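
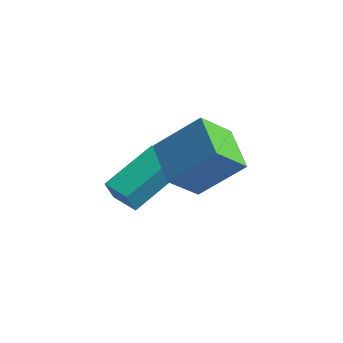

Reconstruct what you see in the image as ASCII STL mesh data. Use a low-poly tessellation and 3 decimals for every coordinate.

solid 
facet normal -0.976 -0.079 0.204
outer loop
vertex -1.681 0.488 -2.542
vertex -1.603 2.274 -1.48
vertex -1.903 1.009 -3.402
endloop
endfacet
facet normal -0.037 -0.859 -0.511
outer loop
vertex -0.957 1.086 -3.6
vertex -1.681 0.488 -2.542
vertex -1.903 1.009 -3.402
endloop
endfacet
facet normal -0.976 -0.080 0.205
outer loop
vertex -1.903 1.009 -3.402
vertex -1.603 2.274 -1.48
vertex -1.826 2.795 -2.34
endloop
endfacet
facet normal -0.216 0.506 -0.835
outer loop
vertex -1.826 2.795 -2.34
vertex -0.957 1.086 -3.6
vertex -1.903 1.009 -3.402
endloop
endfacet
facet normal 0.216 -0.506 0.835
outer loop
vertex -1.681 0.488 -2.542
vertex -0.657 2.351 -1.678
vertex -1.603 2.274 -1.48
endloop
endfacet
facet normal -0.037 -0.859 -0.511
outer loop
vertex -0.734 0.565 -2.74
vertex -1.681 0.488 -2.542
vertex -0.957 1.086 -3.6
endloop
endfacet
facet normal 0.216 -0.506 0.835
outer loop
vertex -0.734 0.565 -2.74
vertex -0.657 2.351 -1.678
vertex -1.681 0.488 -2.542
endloop
endfacet
facet normal 0.037 0.859 0.511
outer loop
vertex -1.603 2.274 -1.48
vertex -0.657 2.351 -1.678
vertex -1.826 2.795 -2.34
endloop
endfacet
facet normal -0.216 0.506 -0.835
outer loop
vertex -0.879 2.872 -2.538
vertex -0.957 1.086 -3.6
vertex -1.826 2.795 -2.34
endloop
endfacet
facet normal 0.037 0.859 0.511
outer loop
vertex -1.826 2.795 -2.34
vertex -0.657 2.351 -1.678
vertex -0.879 2.872 -2.538
endloop
endfacet
facet normal 0.976 0.079 -0.205
outer loop
vertex -0.879 2.872 -2.538
vertex -0.734 0.565 -2.74
vertex -0.957 1.086 -3.6
endloop
endfacet
facet normal 0.976 0.079 -0.204
outer loop
vertex -0.657 2.351 -1.678
vertex -0.734 0.565 -2.74
vertex -0.879 2.872 -2.538
endloop
endfacet
facet normal -0.828 0.391 0.401
outer loop
vertex 0.479 0.562 -0.091
vertex 1.509 1.476 1.145
vertex 0.568 1.657 -0.975
endloop
endfacet
facet normal -0.557 -0.494 -0.668
outer loop
vertex 1.951 1.004 -1.645
vertex 0.479 0.562 -0.091
vertex 0.568 1.657 -0.975
endloop
endfacet
facet normal -0.828 0.391 0.401
outer loop
vertex 0.568 1.657 -0.975
vertex 1.509 1.476 1.145
vertex 1.598 2.571 0.261
endloop
endfacet
facet normal 0.063 0.777 -0.627
outer loop
vertex 1.598 2.571 0.261
vertex 1.951 1.004 -1.645
vertex 0.568 1.657 -0.975
endloop
endfacet
facet normal -0.063 -0.777 0.627
outer loop
vertex 0.479 0.562 -0.091
vertex 2.892 0.823 0.475
vertex 1.509 1.476 1.145
endloop
endfacet
facet normal -0.557 -0.494 -0.668
outer loop
vertex 1.862 -0.091 -0.761
vertex 0.479 0.562 -0.091
vertex 1.951 1.004 -1.645
endloop
endfacet
facet normal -0.063 -0.777 0.627
outer loop
vertex 1.862 -0.091 -0.761
vertex 2.892 0.823 0.475
vertex 0.479 0.562 -0.091
endloop
endfacet
facet normal 0.557 0.494 0.668
outer loop
vertex 1.509 1.476 1.145
vertex 2.892 0.823 0.475
vertex 1.598 2.571 0.261
endloop
endfacet
facet normal 0.063 0.777 -0.627
outer loop
vertex 2.981 1.918 -0.409
vertex 1.951 1.004 -1.645
vertex 1.598 2.571 0.261
endloop
endfacet
facet normal 0.557 0.494 0.668
outer loop
vertex 1.598 2.571 0.261
vertex 2.892 0.823 0.475
vertex 2.981 1.918 -0.409
endloop
endfacet
facet normal 0.828 -0.391 -0.401
outer loop
vertex 2.981 1.918 -0.409
vertex 1.862 -0.091 -0.761
vertex 1.951 1.004 -1.645
endloop
endfacet
facet normal 0.828 -0.391 -0.401
outer loop
vertex 2.892 0.823 0.475
vertex 1.862 -0.091 -0.761
vertex 2.981 1.918 -0.409
endloop
endfacet

endsolid


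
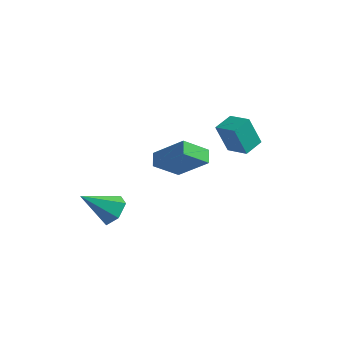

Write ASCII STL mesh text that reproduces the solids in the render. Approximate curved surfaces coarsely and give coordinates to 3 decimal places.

solid 
facet normal -0.950 0.207 -0.233
outer loop
vertex 2.129 2.196 1.99
vertex 2.276 3.178 2.264
vertex 2.561 2.538 0.531
endloop
endfacet
facet normal -0.143 -0.953 -0.266
outer loop
vertex 3.644 2.302 0.796
vertex 2.129 2.196 1.99
vertex 2.561 2.538 0.531
endloop
endfacet
facet normal -0.950 0.207 -0.233
outer loop
vertex 2.561 2.538 0.531
vertex 2.276 3.178 2.264
vertex 2.708 3.52 0.805
endloop
endfacet
facet normal 0.277 0.220 -0.936
outer loop
vertex 2.708 3.52 0.805
vertex 3.644 2.302 0.796
vertex 2.561 2.538 0.531
endloop
endfacet
facet normal -0.277 -0.220 0.936
outer loop
vertex 2.129 2.196 1.99
vertex 3.359 2.942 2.529
vertex 2.276 3.178 2.264
endloop
endfacet
facet normal -0.143 -0.953 -0.266
outer loop
vertex 3.212 1.96 2.255
vertex 2.129 2.196 1.99
vertex 3.644 2.302 0.796
endloop
endfacet
facet normal -0.277 -0.220 0.936
outer loop
vertex 3.212 1.96 2.255
vertex 3.359 2.942 2.529
vertex 2.129 2.196 1.99
endloop
endfacet
facet normal 0.143 0.953 0.266
outer loop
vertex 2.276 3.178 2.264
vertex 3.359 2.942 2.529
vertex 2.708 3.52 0.805
endloop
endfacet
facet normal 0.277 0.220 -0.936
outer loop
vertex 3.791 3.284 1.07
vertex 3.644 2.302 0.796
vertex 2.708 3.52 0.805
endloop
endfacet
facet normal 0.143 0.953 0.266
outer loop
vertex 2.708 3.52 0.805
vertex 3.359 2.942 2.529
vertex 3.791 3.284 1.07
endloop
endfacet
facet normal 0.950 -0.207 0.233
outer loop
vertex 3.791 3.284 1.07
vertex 3.212 1.96 2.255
vertex 3.644 2.302 0.796
endloop
endfacet
facet normal 0.950 -0.207 0.233
outer loop
vertex 3.359 2.942 2.529
vertex 3.212 1.96 2.255
vertex 3.791 3.284 1.07
endloop
endfacet
facet normal 0.555 0.555 -0.620
outer loop
vertex 0.081 -1.647 -1.443
vertex -0.488 -1.758 -2.051
vertex -0.555 -1.105 -1.527
endloop
endfacet
facet normal 0.113 0.280 0.953
outer loop
vertex 0.081 -1.647 -1.443
vertex -0.555 -1.105 -1.527
vertex -1.492 -2.762 -0.929
endloop
endfacet
facet normal 0.555 0.554 -0.620
outer loop
vertex -0.555 -1.105 -1.527
vertex -0.488 -1.758 -2.051
vertex -1.124 -1.216 -2.136
endloop
endfacet
facet normal -0.656 0.555 0.511
outer loop
vertex -0.555 -1.105 -1.527
vertex -1.124 -1.216 -2.136
vertex -1.492 -2.762 -0.929
endloop
endfacet
facet normal 0.555 0.554 -0.620
outer loop
vertex -1.124 -1.216 -2.136
vertex -0.488 -1.758 -2.051
vertex -1.056 -1.869 -2.659
endloop
endfacet
facet normal -0.975 0.067 -0.211
outer loop
vertex -1.124 -1.216 -2.136
vertex -1.056 -1.869 -2.659
vertex -1.492 -2.762 -0.929
endloop
endfacet
facet normal 0.555 0.555 -0.620
outer loop
vertex -1.056 -1.869 -2.659
vertex -0.488 -1.758 -2.051
vertex -0.42 -2.411 -2.575
endloop
endfacet
facet normal -0.527 -0.694 -0.491
outer loop
vertex -1.056 -1.869 -2.659
vertex -0.42 -2.411 -2.575
vertex -1.492 -2.762 -0.929
endloop
endfacet
facet normal 0.556 0.555 -0.619
outer loop
vertex -0.42 -2.411 -2.575
vertex -0.488 -1.758 -2.051
vertex 0.148 -2.3 -1.966
endloop
endfacet
facet normal 0.242 -0.969 -0.049
outer loop
vertex -0.42 -2.411 -2.575
vertex 0.148 -2.3 -1.966
vertex -1.492 -2.762 -0.929
endloop
endfacet
facet normal 0.555 0.554 -0.621
outer loop
vertex 0.148 -2.3 -1.966
vertex -0.488 -1.758 -2.051
vertex 0.081 -1.647 -1.443
endloop
endfacet
facet normal 0.561 -0.482 0.673
outer loop
vertex 0.148 -2.3 -1.966
vertex 0.081 -1.647 -1.443
vertex -1.492 -2.762 -0.929
endloop
endfacet
facet normal -0.429 -0.679 0.595
outer loop
vertex 0.122 2.789 -0.691
vertex -0.267 3.388 -0.288
vertex -1.407 2.646 -1.956
endloop
endfacet
facet normal 0.474 -0.731 -0.491
outer loop
vertex -0.733 3.712 -2.892
vertex 0.122 2.789 -0.691
vertex -1.407 2.646 -1.956
endloop
endfacet
facet normal -0.430 -0.679 0.596
outer loop
vertex -1.407 2.646 -1.956
vertex -0.267 3.388 -0.288
vertex -1.796 3.245 -1.554
endloop
endfacet
facet normal -0.768 -0.072 -0.636
outer loop
vertex -1.796 3.245 -1.554
vertex -0.733 3.712 -2.892
vertex -1.407 2.646 -1.956
endloop
endfacet
facet normal 0.769 0.072 0.635
outer loop
vertex 0.122 2.789 -0.691
vertex 0.407 4.454 -1.224
vertex -0.267 3.388 -0.288
endloop
endfacet
facet normal 0.475 -0.731 -0.491
outer loop
vertex 0.796 3.855 -1.626
vertex 0.122 2.789 -0.691
vertex -0.733 3.712 -2.892
endloop
endfacet
facet normal 0.768 0.072 0.636
outer loop
vertex 0.796 3.855 -1.626
vertex 0.407 4.454 -1.224
vertex 0.122 2.789 -0.691
endloop
endfacet
facet normal -0.475 0.731 0.491
outer loop
vertex -0.267 3.388 -0.288
vertex 0.407 4.454 -1.224
vertex -1.796 3.245 -1.554
endloop
endfacet
facet normal -0.769 -0.072 -0.636
outer loop
vertex -1.122 4.311 -2.489
vertex -0.733 3.712 -2.892
vertex -1.796 3.245 -1.554
endloop
endfacet
facet normal -0.475 0.731 0.491
outer loop
vertex -1.796 3.245 -1.554
vertex 0.407 4.454 -1.224
vertex -1.122 4.311 -2.489
endloop
endfacet
facet normal 0.429 0.679 -0.595
outer loop
vertex -1.122 4.311 -2.489
vertex 0.796 3.855 -1.626
vertex -0.733 3.712 -2.892
endloop
endfacet
facet normal 0.429 0.679 -0.596
outer loop
vertex 0.407 4.454 -1.224
vertex 0.796 3.855 -1.626
vertex -1.122 4.311 -2.489
endloop
endfacet

endsolid


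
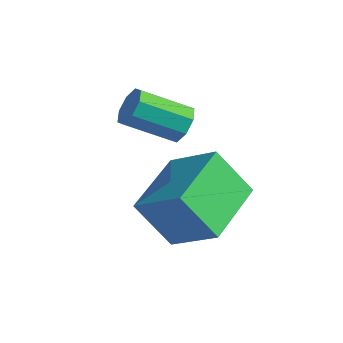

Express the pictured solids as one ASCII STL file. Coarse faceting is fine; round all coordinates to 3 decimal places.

solid 
facet normal 0.585 0.644 -0.493
outer loop
vertex 2.497 1.92 1.499
vertex 2.073 1.997 1.096
vertex 2.216 2.257 1.606
endloop
endfacet
facet normal 0.520 0.167 0.838
outer loop
vertex 2.497 1.92 1.499
vertex 2.216 2.257 1.606
vertex 1.632 0.965 2.226
endloop
endfacet
facet normal 0.521 0.166 0.837
outer loop
vertex 1.632 0.965 2.226
vertex 2.216 2.257 1.606
vertex 1.351 1.302 2.334
endloop
endfacet
facet normal -0.584 -0.645 0.493
outer loop
vertex 1.632 0.965 2.226
vertex 1.351 1.302 2.334
vertex 1.207 1.043 1.824
endloop
endfacet
facet normal 0.583 0.646 -0.493
outer loop
vertex 2.216 2.257 1.606
vertex 2.073 1.997 1.096
vertex 1.851 2.441 1.415
endloop
endfacet
facet normal -0.073 0.645 0.760
outer loop
vertex 2.216 2.257 1.606
vertex 1.851 2.441 1.415
vertex 1.351 1.302 2.334
endloop
endfacet
facet normal -0.071 0.645 0.761
outer loop
vertex 1.351 1.302 2.334
vertex 1.851 2.441 1.415
vertex 0.986 1.487 2.143
endloop
endfacet
facet normal -0.585 -0.645 0.493
outer loop
vertex 1.351 1.302 2.334
vertex 0.986 1.487 2.143
vertex 1.207 1.043 1.824
endloop
endfacet
facet normal 0.585 0.645 -0.492
outer loop
vertex 1.851 2.441 1.415
vertex 2.073 1.997 1.096
vertex 1.616 2.366 1.037
endloop
endfacet
facet normal -0.622 0.746 0.239
outer loop
vertex 1.851 2.441 1.415
vertex 1.616 2.366 1.037
vertex 0.986 1.487 2.143
endloop
endfacet
facet normal -0.623 0.745 0.237
outer loop
vertex 0.986 1.487 2.143
vertex 1.616 2.366 1.037
vertex 0.751 1.411 1.765
endloop
endfacet
facet normal -0.584 -0.645 0.493
outer loop
vertex 0.986 1.487 2.143
vertex 0.751 1.411 1.765
vertex 1.207 1.043 1.824
endloop
endfacet
facet normal 0.584 0.645 -0.493
outer loop
vertex 1.616 2.366 1.037
vertex 2.073 1.997 1.096
vertex 1.648 2.075 0.694
endloop
endfacet
facet normal -0.808 0.410 -0.423
outer loop
vertex 1.616 2.366 1.037
vertex 1.648 2.075 0.694
vertex 0.751 1.411 1.765
endloop
endfacet
facet normal -0.808 0.410 -0.422
outer loop
vertex 0.751 1.411 1.765
vertex 1.648 2.075 0.694
vertex 0.783 1.12 1.421
endloop
endfacet
facet normal -0.585 -0.645 0.492
outer loop
vertex 0.751 1.411 1.765
vertex 0.783 1.12 1.421
vertex 1.207 1.043 1.824
endloop
endfacet
facet normal 0.584 0.645 -0.493
outer loop
vertex 1.648 2.075 0.694
vertex 2.073 1.997 1.096
vertex 1.929 1.738 0.586
endloop
endfacet
facet normal -0.521 -0.166 -0.837
outer loop
vertex 1.648 2.075 0.694
vertex 1.929 1.738 0.586
vertex 0.783 1.12 1.421
endloop
endfacet
facet normal -0.520 -0.168 -0.838
outer loop
vertex 0.783 1.12 1.421
vertex 1.929 1.738 0.586
vertex 1.064 0.783 1.314
endloop
endfacet
facet normal -0.585 -0.644 0.493
outer loop
vertex 0.783 1.12 1.421
vertex 1.064 0.783 1.314
vertex 1.207 1.043 1.824
endloop
endfacet
facet normal 0.585 0.645 -0.493
outer loop
vertex 1.929 1.738 0.586
vertex 2.073 1.997 1.096
vertex 2.294 1.553 0.777
endloop
endfacet
facet normal 0.071 -0.645 -0.761
outer loop
vertex 1.929 1.738 0.586
vertex 2.294 1.553 0.777
vertex 1.064 0.783 1.314
endloop
endfacet
facet normal 0.072 -0.646 -0.760
outer loop
vertex 1.064 0.783 1.314
vertex 2.294 1.553 0.777
vertex 1.429 0.599 1.505
endloop
endfacet
facet normal -0.583 -0.646 0.493
outer loop
vertex 1.064 0.783 1.314
vertex 1.429 0.599 1.505
vertex 1.207 1.043 1.824
endloop
endfacet
facet normal 0.584 0.645 -0.493
outer loop
vertex 2.294 1.553 0.777
vertex 2.073 1.997 1.096
vertex 2.529 1.629 1.155
endloop
endfacet
facet normal 0.623 -0.746 -0.237
outer loop
vertex 2.294 1.553 0.777
vertex 2.529 1.629 1.155
vertex 1.429 0.599 1.505
endloop
endfacet
facet normal 0.622 -0.746 -0.239
outer loop
vertex 1.429 0.599 1.505
vertex 2.529 1.629 1.155
vertex 1.664 0.674 1.883
endloop
endfacet
facet normal -0.585 -0.645 0.492
outer loop
vertex 1.429 0.599 1.505
vertex 1.664 0.674 1.883
vertex 1.207 1.043 1.824
endloop
endfacet
facet normal 0.585 0.645 -0.492
outer loop
vertex 2.529 1.629 1.155
vertex 2.073 1.997 1.096
vertex 2.497 1.92 1.499
endloop
endfacet
facet normal 0.808 -0.410 0.422
outer loop
vertex 2.529 1.629 1.155
vertex 2.497 1.92 1.499
vertex 1.664 0.674 1.883
endloop
endfacet
facet normal 0.808 -0.410 0.423
outer loop
vertex 1.664 0.674 1.883
vertex 2.497 1.92 1.499
vertex 1.632 0.965 2.226
endloop
endfacet
facet normal -0.584 -0.645 0.493
outer loop
vertex 1.664 0.674 1.883
vertex 1.632 0.965 2.226
vertex 1.207 1.043 1.824
endloop
endfacet
facet normal -0.490 -0.308 0.815
outer loop
vertex 3.895 -0.063 0.467
vertex 3.358 1.785 0.843
vertex 2.596 -0.266 -0.391
endloop
endfacet
facet normal 0.274 -0.943 -0.192
outer loop
vertex 3.362 0.215 -1.663
vertex 3.895 -0.063 0.467
vertex 2.596 -0.266 -0.391
endloop
endfacet
facet normal -0.491 -0.308 0.815
outer loop
vertex 2.596 -0.266 -0.391
vertex 3.358 1.785 0.843
vertex 2.06 1.582 -0.016
endloop
endfacet
facet normal -0.827 -0.129 -0.547
outer loop
vertex 2.06 1.582 -0.016
vertex 3.362 0.215 -1.663
vertex 2.596 -0.266 -0.391
endloop
endfacet
facet normal 0.827 0.129 0.547
outer loop
vertex 3.895 -0.063 0.467
vertex 4.124 2.266 -0.429
vertex 3.358 1.785 0.843
endloop
endfacet
facet normal 0.274 -0.942 -0.192
outer loop
vertex 4.66 0.418 -0.804
vertex 3.895 -0.063 0.467
vertex 3.362 0.215 -1.663
endloop
endfacet
facet normal 0.827 0.129 0.547
outer loop
vertex 4.66 0.418 -0.804
vertex 4.124 2.266 -0.429
vertex 3.895 -0.063 0.467
endloop
endfacet
facet normal -0.274 0.942 0.191
outer loop
vertex 3.358 1.785 0.843
vertex 4.124 2.266 -0.429
vertex 2.06 1.582 -0.016
endloop
endfacet
facet normal -0.827 -0.129 -0.547
outer loop
vertex 2.825 2.063 -1.287
vertex 3.362 0.215 -1.663
vertex 2.06 1.582 -0.016
endloop
endfacet
facet normal -0.274 0.942 0.192
outer loop
vertex 2.06 1.582 -0.016
vertex 4.124 2.266 -0.429
vertex 2.825 2.063 -1.287
endloop
endfacet
facet normal 0.491 0.308 -0.815
outer loop
vertex 2.825 2.063 -1.287
vertex 4.66 0.418 -0.804
vertex 3.362 0.215 -1.663
endloop
endfacet
facet normal 0.490 0.308 -0.815
outer loop
vertex 4.124 2.266 -0.429
vertex 4.66 0.418 -0.804
vertex 2.825 2.063 -1.287
endloop
endfacet

endsolid


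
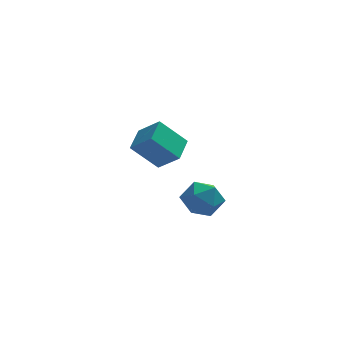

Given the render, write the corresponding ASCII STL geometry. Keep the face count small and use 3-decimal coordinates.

solid 
facet normal -0.653 0.433 -0.622
outer loop
vertex -3.064 2.555 -3.239
vertex -2.671 3.727 -2.835
vertex -1.903 2.58 -4.44
endloop
endfacet
facet normal -0.302 -0.901 -0.311
outer loop
vertex -1.049 2.013 -3.625
vertex -3.064 2.555 -3.239
vertex -1.903 2.58 -4.44
endloop
endfacet
facet normal -0.653 0.433 -0.622
outer loop
vertex -1.903 2.58 -4.44
vertex -2.671 3.727 -2.835
vertex -1.511 3.752 -4.036
endloop
endfacet
facet normal 0.696 0.015 -0.718
outer loop
vertex -1.511 3.752 -4.036
vertex -1.049 2.013 -3.625
vertex -1.903 2.58 -4.44
endloop
endfacet
facet normal -0.695 -0.015 0.719
outer loop
vertex -3.064 2.555 -3.239
vertex -1.817 3.16 -2.02
vertex -2.671 3.727 -2.835
endloop
endfacet
facet normal -0.302 -0.901 -0.310
outer loop
vertex -2.209 1.988 -2.424
vertex -3.064 2.555 -3.239
vertex -1.049 2.013 -3.625
endloop
endfacet
facet normal -0.695 -0.015 0.719
outer loop
vertex -2.209 1.988 -2.424
vertex -1.817 3.16 -2.02
vertex -3.064 2.555 -3.239
endloop
endfacet
facet normal 0.302 0.901 0.311
outer loop
vertex -2.671 3.727 -2.835
vertex -1.817 3.16 -2.02
vertex -1.511 3.752 -4.036
endloop
endfacet
facet normal 0.695 0.015 -0.719
outer loop
vertex -0.656 3.185 -3.221
vertex -1.049 2.013 -3.625
vertex -1.511 3.752 -4.036
endloop
endfacet
facet normal 0.302 0.901 0.311
outer loop
vertex -1.511 3.752 -4.036
vertex -1.817 3.16 -2.02
vertex -0.656 3.185 -3.221
endloop
endfacet
facet normal 0.653 -0.433 0.621
outer loop
vertex -0.656 3.185 -3.221
vertex -2.209 1.988 -2.424
vertex -1.049 2.013 -3.625
endloop
endfacet
facet normal 0.653 -0.433 0.622
outer loop
vertex -1.817 3.16 -2.02
vertex -2.209 1.988 -2.424
vertex -0.656 3.185 -3.221
endloop
endfacet
facet normal -0.090 0.843 0.531
outer loop
vertex -0.761 -1.32 -3.707
vertex -0.69 -1.818 -2.905
vertex 0.088 -1.474 -3.319
endloop
endfacet
facet normal 0.221 0.970 -0.099
outer loop
vertex -0.761 -1.32 -3.707
vertex 0.088 -1.474 -3.319
vertex -0.024 -1.544 -4.256
endloop
endfacet
facet normal -0.226 0.757 -0.613
outer loop
vertex -0.761 -1.32 -3.707
vertex -0.024 -1.544 -4.256
vertex -0.871 -1.931 -4.421
endloop
endfacet
facet normal -0.813 0.498 -0.301
outer loop
vertex -0.761 -1.32 -3.707
vertex -0.871 -1.931 -4.421
vertex -1.283 -2.1 -3.587
endloop
endfacet
facet normal -0.729 0.551 0.406
outer loop
vertex -0.761 -1.32 -3.707
vertex -1.283 -2.1 -3.587
vertex -0.69 -1.818 -2.905
endloop
endfacet
facet normal 0.810 0.570 -0.139
outer loop
vertex -0.024 -1.544 -4.256
vertex 0.088 -1.474 -3.319
vertex 0.503 -2.18 -3.793
endloop
endfacet
facet normal 0.308 0.363 0.880
outer loop
vertex 0.088 -1.474 -3.319
vertex -0.69 -1.818 -2.905
vertex 0.091 -2.349 -2.959
endloop
endfacet
facet normal -0.727 -0.109 0.678
outer loop
vertex -0.69 -1.818 -2.905
vertex -1.283 -2.1 -3.587
vertex -0.756 -2.736 -3.124
endloop
endfacet
facet normal -0.863 -0.195 -0.466
outer loop
vertex -1.283 -2.1 -3.587
vertex -0.871 -1.931 -4.421
vertex -0.868 -2.806 -4.061
endloop
endfacet
facet normal 0.086 0.225 -0.970
outer loop
vertex -0.871 -1.931 -4.421
vertex -0.024 -1.544 -4.256
vertex -0.09 -2.462 -4.475
endloop
endfacet
facet normal 0.813 -0.498 0.301
outer loop
vertex -0.019 -2.96 -3.673
vertex 0.503 -2.18 -3.793
vertex 0.091 -2.349 -2.959
endloop
endfacet
facet normal 0.226 -0.757 0.613
outer loop
vertex -0.019 -2.96 -3.673
vertex 0.091 -2.349 -2.959
vertex -0.756 -2.736 -3.124
endloop
endfacet
facet normal -0.221 -0.970 0.099
outer loop
vertex -0.019 -2.96 -3.673
vertex -0.756 -2.736 -3.124
vertex -0.868 -2.806 -4.061
endloop
endfacet
facet normal 0.090 -0.843 -0.531
outer loop
vertex -0.019 -2.96 -3.673
vertex -0.868 -2.806 -4.061
vertex -0.09 -2.462 -4.475
endloop
endfacet
facet normal 0.729 -0.551 -0.406
outer loop
vertex -0.019 -2.96 -3.673
vertex -0.09 -2.462 -4.475
vertex 0.503 -2.18 -3.793
endloop
endfacet
facet normal 0.863 0.195 0.466
outer loop
vertex 0.091 -2.349 -2.959
vertex 0.503 -2.18 -3.793
vertex 0.088 -1.474 -3.319
endloop
endfacet
facet normal -0.086 -0.225 0.970
outer loop
vertex -0.756 -2.736 -3.124
vertex 0.091 -2.349 -2.959
vertex -0.69 -1.818 -2.905
endloop
endfacet
facet normal -0.810 -0.570 0.139
outer loop
vertex -0.868 -2.806 -4.061
vertex -0.756 -2.736 -3.124
vertex -1.283 -2.1 -3.587
endloop
endfacet
facet normal -0.308 -0.363 -0.880
outer loop
vertex -0.09 -2.462 -4.475
vertex -0.868 -2.806 -4.061
vertex -0.871 -1.931 -4.421
endloop
endfacet
facet normal 0.727 0.109 -0.678
outer loop
vertex 0.503 -2.18 -3.793
vertex -0.09 -2.462 -4.475
vertex -0.024 -1.544 -4.256
endloop
endfacet

endsolid


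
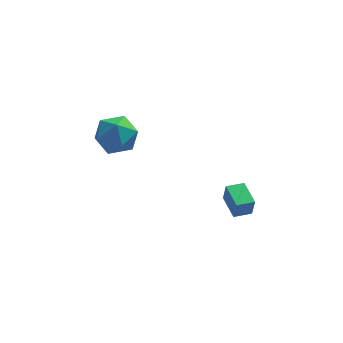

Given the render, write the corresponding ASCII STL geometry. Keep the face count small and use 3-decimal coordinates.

solid 
facet normal -0.103 0.307 0.946
outer loop
vertex -1.494 -2.605 4.084
vertex -2.595 -2.827 4.036
vertex -1.876 -3.623 4.373
endloop
endfacet
facet normal 0.546 0.033 0.837
outer loop
vertex -1.494 -2.605 4.084
vertex -1.876 -3.623 4.373
vertex -0.938 -3.528 3.758
endloop
endfacet
facet normal 0.858 0.406 0.315
outer loop
vertex -1.494 -2.605 4.084
vertex -0.938 -3.528 3.758
vertex -1.079 -2.673 3.041
endloop
endfacet
facet normal 0.402 0.910 0.100
outer loop
vertex -1.494 -2.605 4.084
vertex -1.079 -2.673 3.041
vertex -2.103 -2.24 3.212
endloop
endfacet
facet normal -0.193 0.850 0.490
outer loop
vertex -1.494 -2.605 4.084
vertex -2.103 -2.24 3.212
vertex -2.595 -2.827 4.036
endloop
endfacet
facet normal 0.466 -0.639 0.612
outer loop
vertex -0.938 -3.528 3.758
vertex -1.876 -3.623 4.373
vertex -1.697 -4.32 3.508
endloop
endfacet
facet normal -0.585 -0.195 0.787
outer loop
vertex -1.876 -3.623 4.373
vertex -2.595 -2.827 4.036
vertex -2.721 -3.887 3.679
endloop
endfacet
facet normal -0.729 0.683 0.051
outer loop
vertex -2.595 -2.827 4.036
vertex -2.103 -2.24 3.212
vertex -2.862 -3.032 2.962
endloop
endfacet
facet normal 0.233 0.780 -0.580
outer loop
vertex -2.103 -2.24 3.212
vertex -1.079 -2.673 3.041
vertex -1.924 -2.937 2.347
endloop
endfacet
facet normal 0.971 -0.036 -0.235
outer loop
vertex -1.079 -2.673 3.041
vertex -0.938 -3.528 3.758
vertex -1.205 -3.733 2.684
endloop
endfacet
facet normal -0.402 -0.910 -0.100
outer loop
vertex -2.306 -3.955 2.636
vertex -1.697 -4.32 3.508
vertex -2.721 -3.887 3.679
endloop
endfacet
facet normal -0.858 -0.406 -0.315
outer loop
vertex -2.306 -3.955 2.636
vertex -2.721 -3.887 3.679
vertex -2.862 -3.032 2.962
endloop
endfacet
facet normal -0.546 -0.033 -0.837
outer loop
vertex -2.306 -3.955 2.636
vertex -2.862 -3.032 2.962
vertex -1.924 -2.937 2.347
endloop
endfacet
facet normal 0.103 -0.307 -0.946
outer loop
vertex -2.306 -3.955 2.636
vertex -1.924 -2.937 2.347
vertex -1.205 -3.733 2.684
endloop
endfacet
facet normal 0.193 -0.850 -0.490
outer loop
vertex -2.306 -3.955 2.636
vertex -1.205 -3.733 2.684
vertex -1.697 -4.32 3.508
endloop
endfacet
facet normal -0.233 -0.780 0.580
outer loop
vertex -2.721 -3.887 3.679
vertex -1.697 -4.32 3.508
vertex -1.876 -3.623 4.373
endloop
endfacet
facet normal -0.971 0.036 0.235
outer loop
vertex -2.862 -3.032 2.962
vertex -2.721 -3.887 3.679
vertex -2.595 -2.827 4.036
endloop
endfacet
facet normal -0.466 0.639 -0.612
outer loop
vertex -1.924 -2.937 2.347
vertex -2.862 -3.032 2.962
vertex -2.103 -2.24 3.212
endloop
endfacet
facet normal 0.585 0.195 -0.787
outer loop
vertex -1.205 -3.733 2.684
vertex -1.924 -2.937 2.347
vertex -1.079 -2.673 3.041
endloop
endfacet
facet normal 0.729 -0.683 -0.051
outer loop
vertex -1.697 -4.32 3.508
vertex -1.205 -3.733 2.684
vertex -0.938 -3.528 3.758
endloop
endfacet
facet normal -0.957 -0.283 0.062
outer loop
vertex 3.564 -3.304 -2.196
vertex 3.194 -2.004 -1.972
vertex 3.456 -3.16 -3.211
endloop
endfacet
facet normal 0.271 -0.949 -0.163
outer loop
vertex 4.346 -2.896 -3.268
vertex 3.564 -3.304 -2.196
vertex 3.456 -3.16 -3.211
endloop
endfacet
facet normal -0.957 -0.283 0.062
outer loop
vertex 3.456 -3.16 -3.211
vertex 3.194 -2.004 -1.972
vertex 3.086 -1.86 -2.986
endloop
endfacet
facet normal -0.105 0.141 -0.985
outer loop
vertex 3.086 -1.86 -2.986
vertex 4.346 -2.896 -3.268
vertex 3.456 -3.16 -3.211
endloop
endfacet
facet normal 0.105 -0.140 0.985
outer loop
vertex 3.564 -3.304 -2.196
vertex 4.084 -1.74 -2.029
vertex 3.194 -2.004 -1.972
endloop
endfacet
facet normal 0.271 -0.949 -0.164
outer loop
vertex 4.454 -3.04 -2.254
vertex 3.564 -3.304 -2.196
vertex 4.346 -2.896 -3.268
endloop
endfacet
facet normal 0.106 -0.140 0.984
outer loop
vertex 4.454 -3.04 -2.254
vertex 4.084 -1.74 -2.029
vertex 3.564 -3.304 -2.196
endloop
endfacet
facet normal -0.271 0.949 0.164
outer loop
vertex 3.194 -2.004 -1.972
vertex 4.084 -1.74 -2.029
vertex 3.086 -1.86 -2.986
endloop
endfacet
facet normal -0.106 0.140 -0.985
outer loop
vertex 3.976 -1.596 -3.044
vertex 4.346 -2.896 -3.268
vertex 3.086 -1.86 -2.986
endloop
endfacet
facet normal -0.271 0.949 0.163
outer loop
vertex 3.086 -1.86 -2.986
vertex 4.084 -1.74 -2.029
vertex 3.976 -1.596 -3.044
endloop
endfacet
facet normal 0.957 0.283 -0.062
outer loop
vertex 3.976 -1.596 -3.044
vertex 4.454 -3.04 -2.254
vertex 4.346 -2.896 -3.268
endloop
endfacet
facet normal 0.957 0.283 -0.062
outer loop
vertex 4.084 -1.74 -2.029
vertex 4.454 -3.04 -2.254
vertex 3.976 -1.596 -3.044
endloop
endfacet

endsolid


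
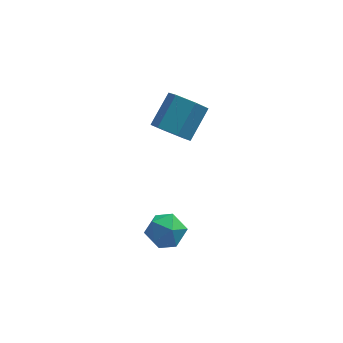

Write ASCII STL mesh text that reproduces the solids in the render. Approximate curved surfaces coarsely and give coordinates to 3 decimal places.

solid 
facet normal -0.853 0.380 0.358
outer loop
vertex 0.448 -3.896 -3.621
vertex 0.754 -3.985 -2.798
vertex 0.9 -3.237 -3.245
endloop
endfacet
facet normal -0.706 0.648 -0.287
outer loop
vertex 0.448 -3.896 -3.621
vertex 0.9 -3.237 -3.245
vertex 1.049 -3.449 -4.089
endloop
endfacet
facet normal -0.658 0.103 -0.746
outer loop
vertex 0.448 -3.896 -3.621
vertex 1.049 -3.449 -4.089
vertex 0.996 -4.327 -4.164
endloop
endfacet
facet normal -0.775 -0.500 -0.386
outer loop
vertex 0.448 -3.896 -3.621
vertex 0.996 -4.327 -4.164
vertex 0.813 -4.659 -3.366
endloop
endfacet
facet normal -0.896 -0.329 0.298
outer loop
vertex 0.448 -3.896 -3.621
vertex 0.813 -4.659 -3.366
vertex 0.754 -3.985 -2.798
endloop
endfacet
facet normal -0.067 0.965 -0.254
outer loop
vertex 1.049 -3.449 -4.089
vertex 0.9 -3.237 -3.245
vertex 1.727 -3.261 -3.554
endloop
endfacet
facet normal -0.306 0.532 0.790
outer loop
vertex 0.9 -3.237 -3.245
vertex 0.754 -3.985 -2.798
vertex 1.544 -3.593 -2.756
endloop
endfacet
facet normal -0.375 -0.616 0.692
outer loop
vertex 0.754 -3.985 -2.798
vertex 0.813 -4.659 -3.366
vertex 1.491 -4.471 -2.831
endloop
endfacet
facet normal -0.180 -0.893 -0.413
outer loop
vertex 0.813 -4.659 -3.366
vertex 0.996 -4.327 -4.164
vertex 1.64 -4.683 -3.675
endloop
endfacet
facet normal 0.011 0.084 -0.996
outer loop
vertex 0.996 -4.327 -4.164
vertex 1.049 -3.449 -4.089
vertex 1.786 -3.935 -4.122
endloop
endfacet
facet normal 0.775 0.500 0.386
outer loop
vertex 2.092 -4.024 -3.299
vertex 1.727 -3.261 -3.554
vertex 1.544 -3.593 -2.756
endloop
endfacet
facet normal 0.658 -0.103 0.746
outer loop
vertex 2.092 -4.024 -3.299
vertex 1.544 -3.593 -2.756
vertex 1.491 -4.471 -2.831
endloop
endfacet
facet normal 0.706 -0.648 0.287
outer loop
vertex 2.092 -4.024 -3.299
vertex 1.491 -4.471 -2.831
vertex 1.64 -4.683 -3.675
endloop
endfacet
facet normal 0.853 -0.380 -0.358
outer loop
vertex 2.092 -4.024 -3.299
vertex 1.64 -4.683 -3.675
vertex 1.786 -3.935 -4.122
endloop
endfacet
facet normal 0.896 0.329 -0.298
outer loop
vertex 2.092 -4.024 -3.299
vertex 1.786 -3.935 -4.122
vertex 1.727 -3.261 -3.554
endloop
endfacet
facet normal 0.180 0.893 0.413
outer loop
vertex 1.544 -3.593 -2.756
vertex 1.727 -3.261 -3.554
vertex 0.9 -3.237 -3.245
endloop
endfacet
facet normal -0.011 -0.084 0.996
outer loop
vertex 1.491 -4.471 -2.831
vertex 1.544 -3.593 -2.756
vertex 0.754 -3.985 -2.798
endloop
endfacet
facet normal 0.067 -0.965 0.254
outer loop
vertex 1.64 -4.683 -3.675
vertex 1.491 -4.471 -2.831
vertex 0.813 -4.659 -3.366
endloop
endfacet
facet normal 0.306 -0.532 -0.790
outer loop
vertex 1.786 -3.935 -4.122
vertex 1.64 -4.683 -3.675
vertex 0.996 -4.327 -4.164
endloop
endfacet
facet normal 0.375 0.616 -0.692
outer loop
vertex 1.727 -3.261 -3.554
vertex 1.786 -3.935 -4.122
vertex 1.049 -3.449 -4.089
endloop
endfacet
facet normal -0.453 -0.648 -0.613
outer loop
vertex 2.004 -1.557 -0.06
vertex 1.522 -1.822 0.576
vertex 1.266 -1.185 0.092
endloop
endfacet
facet normal 0.154 0.620 -0.769
outer loop
vertex 2.004 -1.557 -0.06
vertex 1.266 -1.185 0.092
vertex 2.719 -0.533 0.909
endloop
endfacet
facet normal 0.155 0.619 -0.770
outer loop
vertex 2.719 -0.533 0.909
vertex 1.266 -1.185 0.092
vertex 1.981 -0.161 1.06
endloop
endfacet
facet normal 0.452 0.648 0.613
outer loop
vertex 2.719 -0.533 0.909
vertex 1.981 -0.161 1.06
vertex 2.238 -0.798 1.544
endloop
endfacet
facet normal -0.452 -0.648 -0.613
outer loop
vertex 1.266 -1.185 0.092
vertex 1.522 -1.822 0.576
vertex 0.785 -1.45 0.727
endloop
endfacet
facet normal -0.684 0.693 -0.228
outer loop
vertex 1.266 -1.185 0.092
vertex 0.785 -1.45 0.727
vertex 1.981 -0.161 1.06
endloop
endfacet
facet normal -0.684 0.693 -0.228
outer loop
vertex 1.981 -0.161 1.06
vertex 0.785 -1.45 0.727
vertex 1.5 -0.426 1.696
endloop
endfacet
facet normal 0.453 0.648 0.612
outer loop
vertex 1.981 -0.161 1.06
vertex 1.5 -0.426 1.696
vertex 2.238 -0.798 1.544
endloop
endfacet
facet normal -0.452 -0.648 -0.613
outer loop
vertex 0.785 -1.45 0.727
vertex 1.522 -1.822 0.576
vertex 1.041 -2.087 1.211
endloop
endfacet
facet normal -0.838 0.074 0.540
outer loop
vertex 0.785 -1.45 0.727
vertex 1.041 -2.087 1.211
vertex 1.5 -0.426 1.696
endloop
endfacet
facet normal -0.838 0.074 0.540
outer loop
vertex 1.5 -0.426 1.696
vertex 1.041 -2.087 1.211
vertex 1.756 -1.063 2.18
endloop
endfacet
facet normal 0.453 0.648 0.613
outer loop
vertex 1.5 -0.426 1.696
vertex 1.756 -1.063 2.18
vertex 2.238 -0.798 1.544
endloop
endfacet
facet normal -0.452 -0.648 -0.613
outer loop
vertex 1.041 -2.087 1.211
vertex 1.522 -1.822 0.576
vertex 1.779 -2.459 1.06
endloop
endfacet
facet normal -0.155 -0.620 0.769
outer loop
vertex 1.041 -2.087 1.211
vertex 1.779 -2.459 1.06
vertex 1.756 -1.063 2.18
endloop
endfacet
facet normal -0.154 -0.620 0.769
outer loop
vertex 1.756 -1.063 2.18
vertex 1.779 -2.459 1.06
vertex 2.494 -1.435 2.028
endloop
endfacet
facet normal 0.453 0.648 0.613
outer loop
vertex 1.756 -1.063 2.18
vertex 2.494 -1.435 2.028
vertex 2.238 -0.798 1.544
endloop
endfacet
facet normal -0.453 -0.648 -0.612
outer loop
vertex 1.779 -2.459 1.06
vertex 1.522 -1.822 0.576
vertex 2.26 -2.194 0.424
endloop
endfacet
facet normal 0.684 -0.693 0.228
outer loop
vertex 1.779 -2.459 1.06
vertex 2.26 -2.194 0.424
vertex 2.494 -1.435 2.028
endloop
endfacet
facet normal 0.683 -0.693 0.228
outer loop
vertex 2.494 -1.435 2.028
vertex 2.26 -2.194 0.424
vertex 2.975 -1.17 1.393
endloop
endfacet
facet normal 0.452 0.648 0.613
outer loop
vertex 2.494 -1.435 2.028
vertex 2.975 -1.17 1.393
vertex 2.238 -0.798 1.544
endloop
endfacet
facet normal -0.453 -0.648 -0.613
outer loop
vertex 2.26 -2.194 0.424
vertex 1.522 -1.822 0.576
vertex 2.004 -1.557 -0.06
endloop
endfacet
facet normal 0.838 -0.074 -0.540
outer loop
vertex 2.26 -2.194 0.424
vertex 2.004 -1.557 -0.06
vertex 2.975 -1.17 1.393
endloop
endfacet
facet normal 0.838 -0.074 -0.540
outer loop
vertex 2.975 -1.17 1.393
vertex 2.004 -1.557 -0.06
vertex 2.719 -0.533 0.909
endloop
endfacet
facet normal 0.452 0.648 0.613
outer loop
vertex 2.975 -1.17 1.393
vertex 2.719 -0.533 0.909
vertex 2.238 -0.798 1.544
endloop
endfacet

endsolid


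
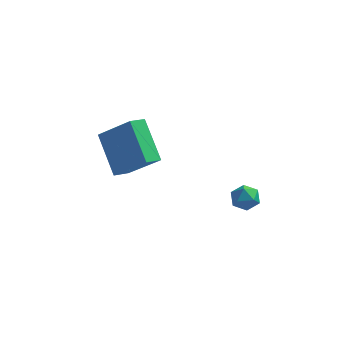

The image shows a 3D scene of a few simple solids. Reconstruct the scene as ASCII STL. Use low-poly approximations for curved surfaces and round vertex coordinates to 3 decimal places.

solid 
facet normal -0.778 0.589 0.220
outer loop
vertex 2.426 -0.092 -3.439
vertex 2.249 -0.519 -2.922
vertex 2.683 0.009 -2.802
endloop
endfacet
facet normal -0.240 0.969 -0.057
outer loop
vertex 2.426 -0.092 -3.439
vertex 2.683 0.009 -2.802
vertex 3.094 0.078 -3.357
endloop
endfacet
facet normal -0.094 0.706 -0.702
outer loop
vertex 2.426 -0.092 -3.439
vertex 3.094 0.078 -3.357
vertex 2.913 -0.406 -3.82
endloop
endfacet
facet normal -0.541 0.163 -0.825
outer loop
vertex 2.426 -0.092 -3.439
vertex 2.913 -0.406 -3.82
vertex 2.391 -0.776 -3.551
endloop
endfacet
facet normal -0.963 0.091 -0.255
outer loop
vertex 2.426 -0.092 -3.439
vertex 2.391 -0.776 -3.551
vertex 2.249 -0.519 -2.922
endloop
endfacet
facet normal 0.335 0.872 0.356
outer loop
vertex 3.094 0.078 -3.357
vertex 2.683 0.009 -2.802
vertex 3.329 -0.244 -2.789
endloop
endfacet
facet normal -0.536 0.257 0.804
outer loop
vertex 2.683 0.009 -2.802
vertex 2.249 -0.519 -2.922
vertex 2.807 -0.614 -2.52
endloop
endfacet
facet normal -0.836 -0.548 0.035
outer loop
vertex 2.249 -0.519 -2.922
vertex 2.391 -0.776 -3.551
vertex 2.626 -1.098 -2.983
endloop
endfacet
facet normal -0.151 -0.432 -0.889
outer loop
vertex 2.391 -0.776 -3.551
vertex 2.913 -0.406 -3.82
vertex 3.037 -1.029 -3.538
endloop
endfacet
facet normal 0.572 0.445 -0.689
outer loop
vertex 2.913 -0.406 -3.82
vertex 3.094 0.078 -3.357
vertex 3.471 -0.501 -3.418
endloop
endfacet
facet normal 0.541 -0.163 0.825
outer loop
vertex 3.294 -0.928 -2.901
vertex 3.329 -0.244 -2.789
vertex 2.807 -0.614 -2.52
endloop
endfacet
facet normal 0.094 -0.706 0.702
outer loop
vertex 3.294 -0.928 -2.901
vertex 2.807 -0.614 -2.52
vertex 2.626 -1.098 -2.983
endloop
endfacet
facet normal 0.240 -0.969 0.057
outer loop
vertex 3.294 -0.928 -2.901
vertex 2.626 -1.098 -2.983
vertex 3.037 -1.029 -3.538
endloop
endfacet
facet normal 0.778 -0.589 -0.220
outer loop
vertex 3.294 -0.928 -2.901
vertex 3.037 -1.029 -3.538
vertex 3.471 -0.501 -3.418
endloop
endfacet
facet normal 0.963 -0.091 0.255
outer loop
vertex 3.294 -0.928 -2.901
vertex 3.471 -0.501 -3.418
vertex 3.329 -0.244 -2.789
endloop
endfacet
facet normal 0.151 0.432 0.889
outer loop
vertex 2.807 -0.614 -2.52
vertex 3.329 -0.244 -2.789
vertex 2.683 0.009 -2.802
endloop
endfacet
facet normal -0.572 -0.445 0.689
outer loop
vertex 2.626 -1.098 -2.983
vertex 2.807 -0.614 -2.52
vertex 2.249 -0.519 -2.922
endloop
endfacet
facet normal -0.335 -0.872 -0.356
outer loop
vertex 3.037 -1.029 -3.538
vertex 2.626 -1.098 -2.983
vertex 2.391 -0.776 -3.551
endloop
endfacet
facet normal 0.536 -0.257 -0.804
outer loop
vertex 3.471 -0.501 -3.418
vertex 3.037 -1.029 -3.538
vertex 2.913 -0.406 -3.82
endloop
endfacet
facet normal 0.836 0.548 -0.035
outer loop
vertex 3.329 -0.244 -2.789
vertex 3.471 -0.501 -3.418
vertex 3.094 0.078 -3.357
endloop
endfacet
facet normal -0.540 -0.776 0.327
outer loop
vertex -1.928 -0.855 1.12
vertex -3.423 -0.421 -0.318
vertex -0.93 -2.15 -0.307
endloop
endfacet
facet normal 0.705 -0.204 0.679
outer loop
vertex -0.477 -1.499 -0.582
vertex -1.928 -0.855 1.12
vertex -0.93 -2.15 -0.307
endloop
endfacet
facet normal -0.540 -0.776 0.327
outer loop
vertex -0.93 -2.15 -0.307
vertex -3.423 -0.421 -0.318
vertex -2.426 -1.716 -1.746
endloop
endfacet
facet normal 0.459 -0.597 -0.658
outer loop
vertex -2.426 -1.716 -1.746
vertex -0.477 -1.499 -0.582
vertex -0.93 -2.15 -0.307
endloop
endfacet
facet normal -0.459 0.597 0.658
outer loop
vertex -1.928 -0.855 1.12
vertex -2.97 0.23 -0.593
vertex -3.423 -0.421 -0.318
endloop
endfacet
facet normal 0.705 -0.206 0.679
outer loop
vertex -1.474 -0.204 0.846
vertex -1.928 -0.855 1.12
vertex -0.477 -1.499 -0.582
endloop
endfacet
facet normal -0.459 0.597 0.658
outer loop
vertex -1.474 -0.204 0.846
vertex -2.97 0.23 -0.593
vertex -1.928 -0.855 1.12
endloop
endfacet
facet normal -0.706 0.205 -0.678
outer loop
vertex -3.423 -0.421 -0.318
vertex -2.97 0.23 -0.593
vertex -2.426 -1.716 -1.746
endloop
endfacet
facet normal 0.459 -0.597 -0.658
outer loop
vertex -1.972 -1.065 -2.02
vertex -0.477 -1.499 -0.582
vertex -2.426 -1.716 -1.746
endloop
endfacet
facet normal -0.705 0.205 -0.679
outer loop
vertex -2.426 -1.716 -1.746
vertex -2.97 0.23 -0.593
vertex -1.972 -1.065 -2.02
endloop
endfacet
facet normal 0.540 0.776 -0.327
outer loop
vertex -1.972 -1.065 -2.02
vertex -1.474 -0.204 0.846
vertex -0.477 -1.499 -0.582
endloop
endfacet
facet normal 0.540 0.776 -0.327
outer loop
vertex -2.97 0.23 -0.593
vertex -1.474 -0.204 0.846
vertex -1.972 -1.065 -2.02
endloop
endfacet

endsolid


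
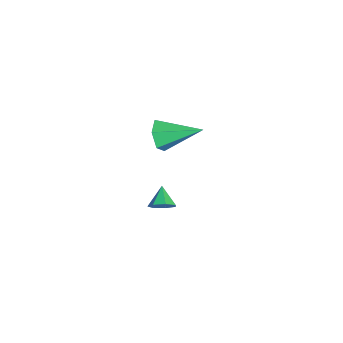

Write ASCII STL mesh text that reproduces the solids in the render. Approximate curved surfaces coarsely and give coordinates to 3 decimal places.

solid 
facet normal -0.177 -0.915 -0.362
outer loop
vertex -1.407 1.405 0.213
vertex -1.852 1.762 -0.471
vertex -0.976 1.618 -0.536
endloop
endfacet
facet normal 0.867 0.002 0.499
outer loop
vertex -1.407 1.405 0.213
vertex -0.976 1.618 -0.536
vertex -1.468 3.738 0.311
endloop
endfacet
facet normal -0.177 -0.915 -0.361
outer loop
vertex -0.976 1.618 -0.536
vertex -1.852 1.762 -0.471
vertex -1.42 1.974 -1.22
endloop
endfacet
facet normal 0.859 0.349 -0.375
outer loop
vertex -0.976 1.618 -0.536
vertex -1.42 1.974 -1.22
vertex -1.468 3.738 0.311
endloop
endfacet
facet normal -0.177 -0.915 -0.361
outer loop
vertex -1.42 1.974 -1.22
vertex -1.852 1.762 -0.471
vertex -2.296 2.118 -1.155
endloop
endfacet
facet normal 0.052 0.655 -0.754
outer loop
vertex -1.42 1.974 -1.22
vertex -2.296 2.118 -1.155
vertex -1.468 3.738 0.311
endloop
endfacet
facet normal -0.177 -0.915 -0.361
outer loop
vertex -2.296 2.118 -1.155
vertex -1.852 1.762 -0.471
vertex -2.727 1.906 -0.406
endloop
endfacet
facet normal -0.747 0.614 -0.256
outer loop
vertex -2.296 2.118 -1.155
vertex -2.727 1.906 -0.406
vertex -1.468 3.738 0.311
endloop
endfacet
facet normal -0.177 -0.915 -0.362
outer loop
vertex -2.727 1.906 -0.406
vertex -1.852 1.762 -0.471
vertex -2.283 1.549 0.278
endloop
endfacet
facet normal -0.739 0.266 0.619
outer loop
vertex -2.727 1.906 -0.406
vertex -2.283 1.549 0.278
vertex -1.468 3.738 0.311
endloop
endfacet
facet normal -0.177 -0.915 -0.362
outer loop
vertex -2.283 1.549 0.278
vertex -1.852 1.762 -0.471
vertex -1.407 1.405 0.213
endloop
endfacet
facet normal 0.067 -0.040 0.997
outer loop
vertex -2.283 1.549 0.278
vertex -1.407 1.405 0.213
vertex -1.468 3.738 0.311
endloop
endfacet
facet normal 0.830 0.006 -0.558
outer loop
vertex 4.696 1.955 1.247
vertex 4.353 1.823 0.736
vertex 4.507 2.387 0.971
endloop
endfacet
facet normal -0.021 0.532 0.847
outer loop
vertex 4.696 1.955 1.247
vertex 4.507 2.387 0.971
vertex 3.507 1.817 1.304
endloop
endfacet
facet normal 0.830 0.006 -0.558
outer loop
vertex 4.507 2.387 0.971
vertex 4.353 1.823 0.736
vertex 4.202 2.394 0.517
endloop
endfacet
facet normal -0.402 0.871 0.283
outer loop
vertex 4.507 2.387 0.971
vertex 4.202 2.394 0.517
vertex 3.507 1.817 1.304
endloop
endfacet
facet normal 0.830 0.006 -0.557
outer loop
vertex 4.202 2.394 0.517
vertex 4.353 1.823 0.736
vertex 4.011 1.971 0.228
endloop
endfacet
facet normal -0.783 0.551 -0.288
outer loop
vertex 4.202 2.394 0.517
vertex 4.011 1.971 0.228
vertex 3.507 1.817 1.304
endloop
endfacet
facet normal 0.830 0.007 -0.557
outer loop
vertex 4.011 1.971 0.228
vertex 4.353 1.823 0.736
vertex 4.078 1.437 0.321
endloop
endfacet
facet normal -0.879 -0.187 -0.439
outer loop
vertex 4.011 1.971 0.228
vertex 4.078 1.437 0.321
vertex 3.507 1.817 1.304
endloop
endfacet
facet normal 0.831 0.007 -0.557
outer loop
vertex 4.078 1.437 0.321
vertex 4.353 1.823 0.736
vertex 4.352 1.193 0.727
endloop
endfacet
facet normal -0.617 -0.785 -0.055
outer loop
vertex 4.078 1.437 0.321
vertex 4.352 1.193 0.727
vertex 3.507 1.817 1.304
endloop
endfacet
facet normal 0.830 0.007 -0.558
outer loop
vertex 4.352 1.193 0.727
vertex 4.353 1.823 0.736
vertex 4.627 1.424 1.139
endloop
endfacet
facet normal -0.194 -0.795 0.575
outer loop
vertex 4.352 1.193 0.727
vertex 4.627 1.424 1.139
vertex 3.507 1.817 1.304
endloop
endfacet
facet normal 0.830 0.006 -0.558
outer loop
vertex 4.627 1.424 1.139
vertex 4.353 1.823 0.736
vertex 4.696 1.955 1.247
endloop
endfacet
facet normal 0.071 -0.208 0.976
outer loop
vertex 4.627 1.424 1.139
vertex 4.696 1.955 1.247
vertex 3.507 1.817 1.304
endloop
endfacet

endsolid


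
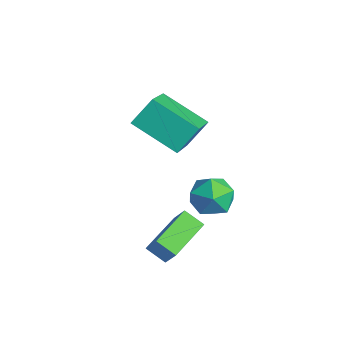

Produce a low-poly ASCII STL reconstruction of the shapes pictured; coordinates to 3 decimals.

solid 
facet normal 0.490 0.154 0.858
outer loop
vertex 0.588 0.904 0.694
vertex 0.062 0.35 1.094
vertex 0.79 0.067 0.729
endloop
endfacet
facet normal 0.926 0.236 0.296
outer loop
vertex 0.588 0.904 0.694
vertex 0.79 0.067 0.729
vertex 0.911 0.509 -0.001
endloop
endfacet
facet normal 0.655 0.746 -0.120
outer loop
vertex 0.588 0.904 0.694
vertex 0.911 0.509 -0.001
vertex 0.259 1.067 -0.087
endloop
endfacet
facet normal 0.051 0.982 0.183
outer loop
vertex 0.588 0.904 0.694
vertex 0.259 1.067 -0.087
vertex -0.266 0.968 0.59
endloop
endfacet
facet normal -0.050 0.615 0.787
outer loop
vertex 0.588 0.904 0.694
vertex -0.266 0.968 0.59
vertex 0.062 0.35 1.094
endloop
endfacet
facet normal 0.924 -0.374 -0.073
outer loop
vertex 0.911 0.509 -0.001
vertex 0.79 0.067 0.729
vertex 0.586 -0.288 -0.03
endloop
endfacet
facet normal 0.221 -0.506 0.834
outer loop
vertex 0.79 0.067 0.729
vertex 0.062 0.35 1.094
vertex 0.061 -0.387 0.647
endloop
endfacet
facet normal -0.652 0.240 0.719
outer loop
vertex 0.062 0.35 1.094
vertex -0.266 0.968 0.59
vertex -0.591 0.171 0.561
endloop
endfacet
facet normal -0.490 0.833 -0.258
outer loop
vertex -0.266 0.968 0.59
vertex 0.259 1.067 -0.087
vertex -0.47 0.613 -0.169
endloop
endfacet
facet normal 0.486 0.453 -0.748
outer loop
vertex 0.259 1.067 -0.087
vertex 0.911 0.509 -0.001
vertex 0.258 0.33 -0.534
endloop
endfacet
facet normal -0.051 -0.982 -0.183
outer loop
vertex -0.268 -0.224 -0.134
vertex 0.586 -0.288 -0.03
vertex 0.061 -0.387 0.647
endloop
endfacet
facet normal -0.655 -0.746 0.120
outer loop
vertex -0.268 -0.224 -0.134
vertex 0.061 -0.387 0.647
vertex -0.591 0.171 0.561
endloop
endfacet
facet normal -0.926 -0.236 -0.296
outer loop
vertex -0.268 -0.224 -0.134
vertex -0.591 0.171 0.561
vertex -0.47 0.613 -0.169
endloop
endfacet
facet normal -0.490 -0.154 -0.858
outer loop
vertex -0.268 -0.224 -0.134
vertex -0.47 0.613 -0.169
vertex 0.258 0.33 -0.534
endloop
endfacet
facet normal 0.050 -0.615 -0.787
outer loop
vertex -0.268 -0.224 -0.134
vertex 0.258 0.33 -0.534
vertex 0.586 -0.288 -0.03
endloop
endfacet
facet normal 0.490 -0.833 0.258
outer loop
vertex 0.061 -0.387 0.647
vertex 0.586 -0.288 -0.03
vertex 0.79 0.067 0.729
endloop
endfacet
facet normal -0.486 -0.453 0.748
outer loop
vertex -0.591 0.171 0.561
vertex 0.061 -0.387 0.647
vertex 0.062 0.35 1.094
endloop
endfacet
facet normal -0.924 0.374 0.073
outer loop
vertex -0.47 0.613 -0.169
vertex -0.591 0.171 0.561
vertex -0.266 0.968 0.59
endloop
endfacet
facet normal -0.221 0.506 -0.834
outer loop
vertex 0.258 0.33 -0.534
vertex -0.47 0.613 -0.169
vertex 0.259 1.067 -0.087
endloop
endfacet
facet normal 0.652 -0.240 -0.719
outer loop
vertex 0.586 -0.288 -0.03
vertex 0.258 0.33 -0.534
vertex 0.911 0.509 -0.001
endloop
endfacet
facet normal -0.569 -0.088 -0.817
outer loop
vertex 0.805 -2.3 -0.783
vertex 0.059 -0.947 -0.409
vertex 1.352 -1.881 -1.209
endloop
endfacet
facet normal 0.469 -0.851 -0.235
outer loop
vertex 1.921 -1.793 -0.391
vertex 0.805 -2.3 -0.783
vertex 1.352 -1.881 -1.209
endloop
endfacet
facet normal -0.569 -0.088 -0.817
outer loop
vertex 1.352 -1.881 -1.209
vertex 0.059 -0.947 -0.409
vertex 0.606 -0.528 -0.835
endloop
endfacet
facet normal 0.675 0.518 -0.525
outer loop
vertex 0.606 -0.528 -0.835
vertex 1.921 -1.793 -0.391
vertex 1.352 -1.881 -1.209
endloop
endfacet
facet normal -0.675 -0.518 0.525
outer loop
vertex 0.805 -2.3 -0.783
vertex 0.628 -0.859 0.409
vertex 0.059 -0.947 -0.409
endloop
endfacet
facet normal 0.469 -0.851 -0.235
outer loop
vertex 1.374 -2.212 0.035
vertex 0.805 -2.3 -0.783
vertex 1.921 -1.793 -0.391
endloop
endfacet
facet normal -0.675 -0.518 0.525
outer loop
vertex 1.374 -2.212 0.035
vertex 0.628 -0.859 0.409
vertex 0.805 -2.3 -0.783
endloop
endfacet
facet normal -0.469 0.851 0.235
outer loop
vertex 0.059 -0.947 -0.409
vertex 0.628 -0.859 0.409
vertex 0.606 -0.528 -0.835
endloop
endfacet
facet normal 0.675 0.518 -0.525
outer loop
vertex 1.175 -0.44 -0.017
vertex 1.921 -1.793 -0.391
vertex 0.606 -0.528 -0.835
endloop
endfacet
facet normal -0.469 0.851 0.235
outer loop
vertex 0.606 -0.528 -0.835
vertex 0.628 -0.859 0.409
vertex 1.175 -0.44 -0.017
endloop
endfacet
facet normal 0.569 0.088 0.817
outer loop
vertex 1.175 -0.44 -0.017
vertex 1.374 -2.212 0.035
vertex 1.921 -1.793 -0.391
endloop
endfacet
facet normal 0.569 0.088 0.817
outer loop
vertex 0.628 -0.859 0.409
vertex 1.374 -2.212 0.035
vertex 1.175 -0.44 -0.017
endloop
endfacet
facet normal -0.686 0.503 -0.526
outer loop
vertex -3.43 0.354 2.811
vertex -2.073 1.336 1.981
vertex -3.368 -0.449 1.962
endloop
endfacet
facet normal -0.726 -0.525 0.444
outer loop
vertex -1.887 -1.536 3.099
vertex -3.43 0.354 2.811
vertex -3.368 -0.449 1.962
endloop
endfacet
facet normal -0.686 0.503 -0.526
outer loop
vertex -3.368 -0.449 1.962
vertex -2.073 1.336 1.981
vertex -2.011 0.533 1.132
endloop
endfacet
facet normal 0.053 -0.686 -0.725
outer loop
vertex -2.011 0.533 1.132
vertex -1.887 -1.536 3.099
vertex -3.368 -0.449 1.962
endloop
endfacet
facet normal -0.053 0.686 0.725
outer loop
vertex -3.43 0.354 2.811
vertex -0.592 0.249 3.118
vertex -2.073 1.336 1.981
endloop
endfacet
facet normal -0.726 -0.525 0.444
outer loop
vertex -1.949 -0.733 3.948
vertex -3.43 0.354 2.811
vertex -1.887 -1.536 3.099
endloop
endfacet
facet normal -0.053 0.686 0.725
outer loop
vertex -1.949 -0.733 3.948
vertex -0.592 0.249 3.118
vertex -3.43 0.354 2.811
endloop
endfacet
facet normal 0.726 0.525 -0.444
outer loop
vertex -2.073 1.336 1.981
vertex -0.592 0.249 3.118
vertex -2.011 0.533 1.132
endloop
endfacet
facet normal 0.053 -0.686 -0.725
outer loop
vertex -0.53 -0.554 2.269
vertex -1.887 -1.536 3.099
vertex -2.011 0.533 1.132
endloop
endfacet
facet normal 0.726 0.525 -0.444
outer loop
vertex -2.011 0.533 1.132
vertex -0.592 0.249 3.118
vertex -0.53 -0.554 2.269
endloop
endfacet
facet normal 0.686 -0.503 0.526
outer loop
vertex -0.53 -0.554 2.269
vertex -1.949 -0.733 3.948
vertex -1.887 -1.536 3.099
endloop
endfacet
facet normal 0.686 -0.503 0.526
outer loop
vertex -0.592 0.249 3.118
vertex -1.949 -0.733 3.948
vertex -0.53 -0.554 2.269
endloop
endfacet

endsolid


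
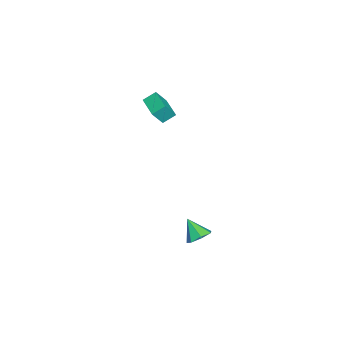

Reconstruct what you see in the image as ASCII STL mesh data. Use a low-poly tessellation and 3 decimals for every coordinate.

solid 
facet normal -0.857 -0.502 0.119
outer loop
vertex -4.321 -1.44 1.371
vertex -4.797 -0.882 0.298
vertex -3.965 -2.176 0.831
endloop
endfacet
facet normal 0.366 -0.429 0.826
outer loop
vertex -2.603 -1.378 0.642
vertex -4.321 -1.44 1.371
vertex -3.965 -2.176 0.831
endloop
endfacet
facet normal -0.857 -0.502 0.119
outer loop
vertex -3.965 -2.176 0.831
vertex -4.797 -0.882 0.298
vertex -4.441 -1.618 -0.243
endloop
endfacet
facet normal 0.363 -0.751 -0.551
outer loop
vertex -4.441 -1.618 -0.243
vertex -2.603 -1.378 0.642
vertex -3.965 -2.176 0.831
endloop
endfacet
facet normal -0.363 0.751 0.552
outer loop
vertex -4.321 -1.44 1.371
vertex -3.435 -0.084 0.109
vertex -4.797 -0.882 0.298
endloop
endfacet
facet normal 0.366 -0.430 0.825
outer loop
vertex -2.959 -0.642 1.183
vertex -4.321 -1.44 1.371
vertex -2.603 -1.378 0.642
endloop
endfacet
facet normal -0.364 0.751 0.551
outer loop
vertex -2.959 -0.642 1.183
vertex -3.435 -0.084 0.109
vertex -4.321 -1.44 1.371
endloop
endfacet
facet normal -0.366 0.430 -0.825
outer loop
vertex -4.797 -0.882 0.298
vertex -3.435 -0.084 0.109
vertex -4.441 -1.618 -0.243
endloop
endfacet
facet normal 0.364 -0.751 -0.552
outer loop
vertex -3.079 -0.82 -0.431
vertex -2.603 -1.378 0.642
vertex -4.441 -1.618 -0.243
endloop
endfacet
facet normal -0.365 0.429 -0.826
outer loop
vertex -4.441 -1.618 -0.243
vertex -3.435 -0.084 0.109
vertex -3.079 -0.82 -0.431
endloop
endfacet
facet normal 0.857 0.502 -0.119
outer loop
vertex -3.079 -0.82 -0.431
vertex -2.959 -0.642 1.183
vertex -2.603 -1.378 0.642
endloop
endfacet
facet normal 0.857 0.502 -0.119
outer loop
vertex -3.435 -0.084 0.109
vertex -2.959 -0.642 1.183
vertex -3.079 -0.82 -0.431
endloop
endfacet
facet normal 0.403 0.553 -0.729
outer loop
vertex 4.863 2.715 -3.854
vertex 4.25 2.488 -4.365
vertex 4.282 3.14 -3.853
endloop
endfacet
facet normal 0.197 0.267 0.943
outer loop
vertex 4.863 2.715 -3.854
vertex 4.282 3.14 -3.853
vertex 3.67 1.692 -3.315
endloop
endfacet
facet normal 0.403 0.553 -0.729
outer loop
vertex 4.282 3.14 -3.853
vertex 4.25 2.488 -4.365
vertex 3.676 3.074 -4.238
endloop
endfacet
facet normal -0.507 0.480 0.716
outer loop
vertex 4.282 3.14 -3.853
vertex 3.676 3.074 -4.238
vertex 3.67 1.692 -3.315
endloop
endfacet
facet normal 0.403 0.553 -0.729
outer loop
vertex 3.676 3.074 -4.238
vertex 4.25 2.488 -4.365
vertex 3.503 2.567 -4.718
endloop
endfacet
facet normal -0.969 0.139 0.202
outer loop
vertex 3.676 3.074 -4.238
vertex 3.503 2.567 -4.718
vertex 3.67 1.692 -3.315
endloop
endfacet
facet normal 0.403 0.553 -0.729
outer loop
vertex 3.503 2.567 -4.718
vertex 4.25 2.488 -4.365
vertex 3.892 2.0 -4.933
endloop
endfacet
facet normal -0.842 -0.498 -0.210
outer loop
vertex 3.503 2.567 -4.718
vertex 3.892 2.0 -4.933
vertex 3.67 1.692 -3.315
endloop
endfacet
facet normal 0.403 0.553 -0.729
outer loop
vertex 3.892 2.0 -4.933
vertex 4.25 2.488 -4.365
vertex 4.55 1.801 -4.72
endloop
endfacet
facet normal -0.220 -0.952 -0.211
outer loop
vertex 3.892 2.0 -4.933
vertex 4.55 1.801 -4.72
vertex 3.67 1.692 -3.315
endloop
endfacet
facet normal 0.403 0.553 -0.730
outer loop
vertex 4.55 1.801 -4.72
vertex 4.25 2.488 -4.365
vertex 4.983 2.119 -4.24
endloop
endfacet
facet normal 0.427 -0.882 0.199
outer loop
vertex 4.55 1.801 -4.72
vertex 4.983 2.119 -4.24
vertex 3.67 1.692 -3.315
endloop
endfacet
facet normal 0.403 0.553 -0.729
outer loop
vertex 4.983 2.119 -4.24
vertex 4.25 2.488 -4.365
vertex 4.863 2.715 -3.854
endloop
endfacet
facet normal 0.613 -0.339 0.714
outer loop
vertex 4.983 2.119 -4.24
vertex 4.863 2.715 -3.854
vertex 3.67 1.692 -3.315
endloop
endfacet

endsolid


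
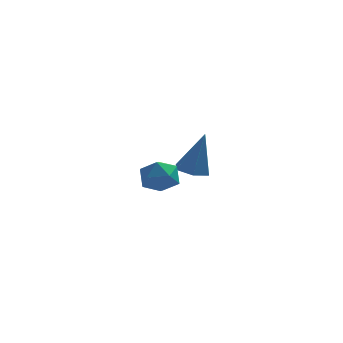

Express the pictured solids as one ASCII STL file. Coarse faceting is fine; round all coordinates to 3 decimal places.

solid 
facet normal -0.663 0.700 0.267
outer loop
vertex -2.946 -2.531 2.679
vertex -3.197 -2.951 3.156
vertex -2.685 -2.525 3.31
endloop
endfacet
facet normal -0.066 0.998 0.018
outer loop
vertex -2.946 -2.531 2.679
vertex -2.685 -2.525 3.31
vertex -2.27 -2.488 2.769
endloop
endfacet
facet normal 0.038 0.761 -0.647
outer loop
vertex -2.946 -2.531 2.679
vertex -2.27 -2.488 2.769
vertex -2.525 -2.892 2.279
endloop
endfacet
facet normal -0.497 0.316 -0.808
outer loop
vertex -2.946 -2.531 2.679
vertex -2.525 -2.892 2.279
vertex -3.097 -3.178 2.519
endloop
endfacet
facet normal -0.929 0.277 -0.245
outer loop
vertex -2.946 -2.531 2.679
vertex -3.097 -3.178 2.519
vertex -3.197 -2.951 3.156
endloop
endfacet
facet normal 0.479 0.771 0.420
outer loop
vertex -2.27 -2.488 2.769
vertex -2.685 -2.525 3.31
vertex -2.103 -2.882 3.301
endloop
endfacet
facet normal -0.488 0.288 0.824
outer loop
vertex -2.685 -2.525 3.31
vertex -3.197 -2.951 3.156
vertex -2.675 -3.168 3.541
endloop
endfacet
facet normal -0.919 -0.394 -0.004
outer loop
vertex -3.197 -2.951 3.156
vertex -3.097 -3.178 2.519
vertex -2.93 -3.572 3.051
endloop
endfacet
facet normal -0.218 -0.333 -0.917
outer loop
vertex -3.097 -3.178 2.519
vertex -2.525 -2.892 2.279
vertex -2.515 -3.535 2.51
endloop
endfacet
facet normal 0.646 0.389 -0.657
outer loop
vertex -2.525 -2.892 2.279
vertex -2.27 -2.488 2.769
vertex -2.003 -3.109 2.664
endloop
endfacet
facet normal 0.497 -0.316 0.808
outer loop
vertex -2.254 -3.529 3.141
vertex -2.103 -2.882 3.301
vertex -2.675 -3.168 3.541
endloop
endfacet
facet normal -0.038 -0.761 0.647
outer loop
vertex -2.254 -3.529 3.141
vertex -2.675 -3.168 3.541
vertex -2.93 -3.572 3.051
endloop
endfacet
facet normal 0.066 -0.998 -0.018
outer loop
vertex -2.254 -3.529 3.141
vertex -2.93 -3.572 3.051
vertex -2.515 -3.535 2.51
endloop
endfacet
facet normal 0.663 -0.700 -0.267
outer loop
vertex -2.254 -3.529 3.141
vertex -2.515 -3.535 2.51
vertex -2.003 -3.109 2.664
endloop
endfacet
facet normal 0.929 -0.277 0.245
outer loop
vertex -2.254 -3.529 3.141
vertex -2.003 -3.109 2.664
vertex -2.103 -2.882 3.301
endloop
endfacet
facet normal 0.218 0.333 0.917
outer loop
vertex -2.675 -3.168 3.541
vertex -2.103 -2.882 3.301
vertex -2.685 -2.525 3.31
endloop
endfacet
facet normal -0.646 -0.389 0.657
outer loop
vertex -2.93 -3.572 3.051
vertex -2.675 -3.168 3.541
vertex -3.197 -2.951 3.156
endloop
endfacet
facet normal -0.479 -0.771 -0.420
outer loop
vertex -2.515 -3.535 2.51
vertex -2.93 -3.572 3.051
vertex -3.097 -3.178 2.519
endloop
endfacet
facet normal 0.488 -0.288 -0.824
outer loop
vertex -2.003 -3.109 2.664
vertex -2.515 -3.535 2.51
vertex -2.525 -2.892 2.279
endloop
endfacet
facet normal 0.919 0.394 0.004
outer loop
vertex -2.103 -2.882 3.301
vertex -2.003 -3.109 2.664
vertex -2.27 -2.488 2.769
endloop
endfacet
facet normal -0.246 -0.038 -0.969
outer loop
vertex -1.536 1.366 1.526
vertex -2.01 0.99 1.661
vertex -2.093 1.604 1.658
endloop
endfacet
facet normal 0.423 0.888 0.182
outer loop
vertex -1.536 1.366 1.526
vertex -2.093 1.604 1.658
vertex -1.61 1.05 3.239
endloop
endfacet
facet normal -0.246 -0.038 -0.969
outer loop
vertex -2.093 1.604 1.658
vertex -2.01 0.99 1.661
vertex -2.567 1.229 1.793
endloop
endfacet
facet normal -0.488 0.767 0.418
outer loop
vertex -2.093 1.604 1.658
vertex -2.567 1.229 1.793
vertex -1.61 1.05 3.239
endloop
endfacet
facet normal -0.245 -0.036 -0.969
outer loop
vertex -2.567 1.229 1.793
vertex -2.01 0.99 1.661
vertex -2.485 0.614 1.795
endloop
endfacet
facet normal -0.835 -0.110 0.539
outer loop
vertex -2.567 1.229 1.793
vertex -2.485 0.614 1.795
vertex -1.61 1.05 3.239
endloop
endfacet
facet normal -0.245 -0.036 -0.969
outer loop
vertex -2.485 0.614 1.795
vertex -2.01 0.99 1.661
vertex -1.928 0.375 1.663
endloop
endfacet
facet normal -0.270 -0.864 0.425
outer loop
vertex -2.485 0.614 1.795
vertex -1.928 0.375 1.663
vertex -1.61 1.05 3.239
endloop
endfacet
facet normal -0.247 -0.036 -0.968
outer loop
vertex -1.928 0.375 1.663
vertex -2.01 0.99 1.661
vertex -1.454 0.751 1.528
endloop
endfacet
facet normal 0.643 -0.743 0.188
outer loop
vertex -1.928 0.375 1.663
vertex -1.454 0.751 1.528
vertex -1.61 1.05 3.239
endloop
endfacet
facet normal -0.247 -0.036 -0.968
outer loop
vertex -1.454 0.751 1.528
vertex -2.01 0.99 1.661
vertex -1.536 1.366 1.526
endloop
endfacet
facet normal 0.989 0.132 0.067
outer loop
vertex -1.454 0.751 1.528
vertex -1.536 1.366 1.526
vertex -1.61 1.05 3.239
endloop
endfacet

endsolid


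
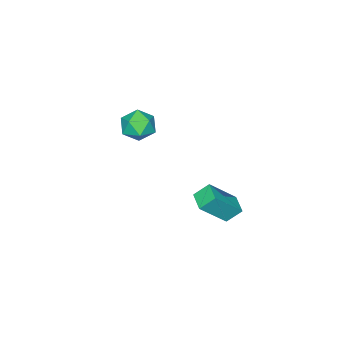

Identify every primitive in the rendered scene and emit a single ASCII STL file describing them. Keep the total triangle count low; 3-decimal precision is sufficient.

solid 
facet normal -0.789 -0.307 0.532
outer loop
vertex -0.826 -2.831 0.817
vertex -0.628 -3.7 0.609
vertex -0.272 -3.316 1.359
endloop
endfacet
facet normal -0.521 0.298 0.800
outer loop
vertex -0.826 -2.831 0.817
vertex -0.272 -3.316 1.359
vertex -0.073 -2.445 1.164
endloop
endfacet
facet normal -0.538 0.793 0.286
outer loop
vertex -0.826 -2.831 0.817
vertex -0.073 -2.445 1.164
vertex -0.307 -2.29 0.293
endloop
endfacet
facet normal -0.817 0.494 -0.299
outer loop
vertex -0.826 -2.831 0.817
vertex -0.307 -2.29 0.293
vertex -0.65 -3.065 -0.05
endloop
endfacet
facet normal -0.971 -0.186 -0.147
outer loop
vertex -0.826 -2.831 0.817
vertex -0.65 -3.065 -0.05
vertex -0.628 -3.7 0.609
endloop
endfacet
facet normal 0.162 0.180 0.970
outer loop
vertex -0.073 -2.445 1.164
vertex -0.272 -3.316 1.359
vertex 0.59 -3.075 1.17
endloop
endfacet
facet normal -0.271 -0.799 0.537
outer loop
vertex -0.272 -3.316 1.359
vertex -0.628 -3.7 0.609
vertex 0.247 -3.85 0.827
endloop
endfacet
facet normal -0.567 -0.602 -0.562
outer loop
vertex -0.628 -3.7 0.609
vertex -0.65 -3.065 -0.05
vertex 0.013 -3.695 -0.044
endloop
endfacet
facet normal -0.316 0.497 -0.808
outer loop
vertex -0.65 -3.065 -0.05
vertex -0.307 -2.29 0.293
vertex 0.212 -2.824 -0.239
endloop
endfacet
facet normal 0.134 0.981 0.139
outer loop
vertex -0.307 -2.29 0.293
vertex -0.073 -2.445 1.164
vertex 0.568 -2.44 0.511
endloop
endfacet
facet normal 0.817 -0.494 0.299
outer loop
vertex 0.766 -3.309 0.303
vertex 0.59 -3.075 1.17
vertex 0.247 -3.85 0.827
endloop
endfacet
facet normal 0.538 -0.793 -0.286
outer loop
vertex 0.766 -3.309 0.303
vertex 0.247 -3.85 0.827
vertex 0.013 -3.695 -0.044
endloop
endfacet
facet normal 0.521 -0.298 -0.800
outer loop
vertex 0.766 -3.309 0.303
vertex 0.013 -3.695 -0.044
vertex 0.212 -2.824 -0.239
endloop
endfacet
facet normal 0.789 0.307 -0.532
outer loop
vertex 0.766 -3.309 0.303
vertex 0.212 -2.824 -0.239
vertex 0.568 -2.44 0.511
endloop
endfacet
facet normal 0.971 0.186 0.147
outer loop
vertex 0.766 -3.309 0.303
vertex 0.568 -2.44 0.511
vertex 0.59 -3.075 1.17
endloop
endfacet
facet normal 0.316 -0.497 0.808
outer loop
vertex 0.247 -3.85 0.827
vertex 0.59 -3.075 1.17
vertex -0.272 -3.316 1.359
endloop
endfacet
facet normal -0.134 -0.981 -0.139
outer loop
vertex 0.013 -3.695 -0.044
vertex 0.247 -3.85 0.827
vertex -0.628 -3.7 0.609
endloop
endfacet
facet normal -0.162 -0.180 -0.970
outer loop
vertex 0.212 -2.824 -0.239
vertex 0.013 -3.695 -0.044
vertex -0.65 -3.065 -0.05
endloop
endfacet
facet normal 0.271 0.799 -0.537
outer loop
vertex 0.568 -2.44 0.511
vertex 0.212 -2.824 -0.239
vertex -0.307 -2.29 0.293
endloop
endfacet
facet normal 0.567 0.602 0.562
outer loop
vertex 0.59 -3.075 1.17
vertex 0.568 -2.44 0.511
vertex -0.073 -2.445 1.164
endloop
endfacet
facet normal -0.571 -0.807 0.151
outer loop
vertex 1.321 2.109 0.109
vertex 0.171 2.675 -1.211
vertex 1.816 1.641 -0.523
endloop
endfacet
facet normal 0.625 -0.307 0.717
outer loop
vertex 2.369 2.425 -0.669
vertex 1.321 2.109 0.109
vertex 1.816 1.641 -0.523
endloop
endfacet
facet normal -0.571 -0.807 0.151
outer loop
vertex 1.816 1.641 -0.523
vertex 0.171 2.675 -1.211
vertex 0.666 2.207 -1.843
endloop
endfacet
facet normal 0.533 -0.503 -0.680
outer loop
vertex 0.666 2.207 -1.843
vertex 2.369 2.425 -0.669
vertex 1.816 1.641 -0.523
endloop
endfacet
facet normal -0.533 0.503 0.680
outer loop
vertex 1.321 2.109 0.109
vertex 0.724 3.459 -1.357
vertex 0.171 2.675 -1.211
endloop
endfacet
facet normal 0.625 -0.307 0.717
outer loop
vertex 1.874 2.893 -0.037
vertex 1.321 2.109 0.109
vertex 2.369 2.425 -0.669
endloop
endfacet
facet normal -0.533 0.503 0.680
outer loop
vertex 1.874 2.893 -0.037
vertex 0.724 3.459 -1.357
vertex 1.321 2.109 0.109
endloop
endfacet
facet normal -0.625 0.307 -0.717
outer loop
vertex 0.171 2.675 -1.211
vertex 0.724 3.459 -1.357
vertex 0.666 2.207 -1.843
endloop
endfacet
facet normal 0.533 -0.503 -0.680
outer loop
vertex 1.219 2.991 -1.989
vertex 2.369 2.425 -0.669
vertex 0.666 2.207 -1.843
endloop
endfacet
facet normal -0.625 0.307 -0.717
outer loop
vertex 0.666 2.207 -1.843
vertex 0.724 3.459 -1.357
vertex 1.219 2.991 -1.989
endloop
endfacet
facet normal 0.571 0.807 -0.151
outer loop
vertex 1.219 2.991 -1.989
vertex 1.874 2.893 -0.037
vertex 2.369 2.425 -0.669
endloop
endfacet
facet normal 0.571 0.807 -0.151
outer loop
vertex 0.724 3.459 -1.357
vertex 1.874 2.893 -0.037
vertex 1.219 2.991 -1.989
endloop
endfacet

endsolid


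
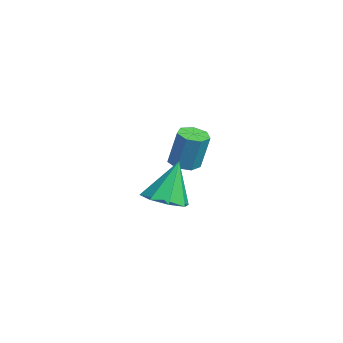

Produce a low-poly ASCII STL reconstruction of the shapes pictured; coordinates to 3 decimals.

solid 
facet normal -0.157 -0.183 -0.970
outer loop
vertex -0.78 -2.926 1.901
vertex -1.161 -2.588 1.899
vertex -0.666 -2.51 1.804
endloop
endfacet
facet normal 0.953 -0.285 -0.102
outer loop
vertex -0.78 -2.926 1.901
vertex -0.666 -2.51 1.804
vertex -0.577 -2.691 3.143
endloop
endfacet
facet normal 0.954 -0.282 -0.102
outer loop
vertex -0.577 -2.691 3.143
vertex -0.666 -2.51 1.804
vertex -0.464 -2.274 3.045
endloop
endfacet
facet normal 0.159 0.185 0.970
outer loop
vertex -0.577 -2.691 3.143
vertex -0.464 -2.274 3.045
vertex -0.959 -2.352 3.141
endloop
endfacet
facet normal -0.157 -0.184 -0.970
outer loop
vertex -0.666 -2.51 1.804
vertex -1.161 -2.588 1.899
vertex -0.925 -2.152 1.778
endloop
endfacet
facet normal 0.795 0.558 -0.236
outer loop
vertex -0.666 -2.51 1.804
vertex -0.925 -2.152 1.778
vertex -0.464 -2.274 3.045
endloop
endfacet
facet normal 0.794 0.560 -0.235
outer loop
vertex -0.464 -2.274 3.045
vertex -0.925 -2.152 1.778
vertex -0.723 -1.917 3.02
endloop
endfacet
facet normal 0.159 0.183 0.970
outer loop
vertex -0.464 -2.274 3.045
vertex -0.723 -1.917 3.02
vertex -0.959 -2.352 3.141
endloop
endfacet
facet normal -0.159 -0.183 -0.970
outer loop
vertex -0.925 -2.152 1.778
vertex -1.161 -2.588 1.899
vertex -1.362 -2.122 1.844
endloop
endfacet
facet normal 0.038 0.981 -0.192
outer loop
vertex -0.925 -2.152 1.778
vertex -1.362 -2.122 1.844
vertex -0.723 -1.917 3.02
endloop
endfacet
facet normal 0.039 0.981 -0.192
outer loop
vertex -0.723 -1.917 3.02
vertex -1.362 -2.122 1.844
vertex -1.16 -1.887 3.085
endloop
endfacet
facet normal 0.157 0.185 0.970
outer loop
vertex -0.723 -1.917 3.02
vertex -1.16 -1.887 3.085
vertex -0.959 -2.352 3.141
endloop
endfacet
facet normal -0.158 -0.183 -0.970
outer loop
vertex -1.362 -2.122 1.844
vertex -1.161 -2.588 1.899
vertex -1.648 -2.443 1.951
endloop
endfacet
facet normal -0.747 0.664 -0.004
outer loop
vertex -1.362 -2.122 1.844
vertex -1.648 -2.443 1.951
vertex -1.16 -1.887 3.085
endloop
endfacet
facet normal -0.748 0.663 -0.003
outer loop
vertex -1.16 -1.887 3.085
vertex -1.648 -2.443 1.951
vertex -1.445 -2.208 3.193
endloop
endfacet
facet normal 0.159 0.185 0.970
outer loop
vertex -1.16 -1.887 3.085
vertex -1.445 -2.208 3.193
vertex -0.959 -2.352 3.141
endloop
endfacet
facet normal -0.158 -0.183 -0.970
outer loop
vertex -1.648 -2.443 1.951
vertex -1.161 -2.588 1.899
vertex -1.567 -2.873 2.019
endloop
endfacet
facet normal -0.970 -0.153 0.188
outer loop
vertex -1.648 -2.443 1.951
vertex -1.567 -2.873 2.019
vertex -1.445 -2.208 3.193
endloop
endfacet
facet normal -0.970 -0.153 0.188
outer loop
vertex -1.445 -2.208 3.193
vertex -1.567 -2.873 2.019
vertex -1.364 -2.637 3.261
endloop
endfacet
facet normal 0.158 0.184 0.970
outer loop
vertex -1.445 -2.208 3.193
vertex -1.364 -2.637 3.261
vertex -0.959 -2.352 3.141
endloop
endfacet
facet normal -0.158 -0.184 -0.970
outer loop
vertex -1.567 -2.873 2.019
vertex -1.161 -2.588 1.899
vertex -1.181 -3.088 1.997
endloop
endfacet
facet normal -0.462 -0.854 0.238
outer loop
vertex -1.567 -2.873 2.019
vertex -1.181 -3.088 1.997
vertex -1.364 -2.637 3.261
endloop
endfacet
facet normal -0.462 -0.854 0.238
outer loop
vertex -1.364 -2.637 3.261
vertex -1.181 -3.088 1.997
vertex -0.978 -2.852 3.239
endloop
endfacet
facet normal 0.158 0.184 0.970
outer loop
vertex -1.364 -2.637 3.261
vertex -0.978 -2.852 3.239
vertex -0.959 -2.352 3.141
endloop
endfacet
facet normal -0.158 -0.184 -0.970
outer loop
vertex -1.181 -3.088 1.997
vertex -1.161 -2.588 1.899
vertex -0.78 -2.926 1.901
endloop
endfacet
facet normal 0.395 -0.912 0.109
outer loop
vertex -1.181 -3.088 1.997
vertex -0.78 -2.926 1.901
vertex -0.978 -2.852 3.239
endloop
endfacet
facet normal 0.393 -0.913 0.109
outer loop
vertex -0.978 -2.852 3.239
vertex -0.78 -2.926 1.901
vertex -0.577 -2.691 3.143
endloop
endfacet
facet normal 0.158 0.184 0.970
outer loop
vertex -0.978 -2.852 3.239
vertex -0.577 -2.691 3.143
vertex -0.959 -2.352 3.141
endloop
endfacet
facet normal 0.179 -0.349 -0.920
outer loop
vertex 3.087 -4.251 2.485
vertex 2.397 -4.189 2.327
vertex 2.964 -3.764 2.276
endloop
endfacet
facet normal 0.794 0.398 0.459
outer loop
vertex 3.087 -4.251 2.485
vertex 2.964 -3.764 2.276
vertex 2.143 -3.691 3.633
endloop
endfacet
facet normal 0.180 -0.350 -0.919
outer loop
vertex 2.964 -3.764 2.276
vertex 2.397 -4.189 2.327
vertex 2.509 -3.527 2.097
endloop
endfacet
facet normal 0.394 0.899 0.190
outer loop
vertex 2.964 -3.764 2.276
vertex 2.509 -3.527 2.097
vertex 2.143 -3.691 3.633
endloop
endfacet
facet normal 0.179 -0.350 -0.920
outer loop
vertex 2.509 -3.527 2.097
vertex 2.397 -4.189 2.327
vertex 1.989 -3.677 2.053
endloop
endfacet
facet normal -0.280 0.959 0.036
outer loop
vertex 2.509 -3.527 2.097
vertex 1.989 -3.677 2.053
vertex 2.143 -3.691 3.633
endloop
endfacet
facet normal 0.179 -0.350 -0.920
outer loop
vertex 1.989 -3.677 2.053
vertex 2.397 -4.189 2.327
vertex 1.708 -4.128 2.17
endloop
endfacet
facet normal -0.835 0.543 0.086
outer loop
vertex 1.989 -3.677 2.053
vertex 1.708 -4.128 2.17
vertex 2.143 -3.691 3.633
endloop
endfacet
facet normal 0.178 -0.351 -0.919
outer loop
vertex 1.708 -4.128 2.17
vertex 2.397 -4.189 2.327
vertex 1.83 -4.614 2.379
endloop
endfacet
facet normal -0.945 -0.103 0.312
outer loop
vertex 1.708 -4.128 2.17
vertex 1.83 -4.614 2.379
vertex 2.143 -3.691 3.633
endloop
endfacet
facet normal 0.179 -0.351 -0.919
outer loop
vertex 1.83 -4.614 2.379
vertex 2.397 -4.189 2.327
vertex 2.285 -4.851 2.558
endloop
endfacet
facet normal -0.544 -0.605 0.581
outer loop
vertex 1.83 -4.614 2.379
vertex 2.285 -4.851 2.558
vertex 2.143 -3.691 3.633
endloop
endfacet
facet normal 0.179 -0.351 -0.919
outer loop
vertex 2.285 -4.851 2.558
vertex 2.397 -4.189 2.327
vertex 2.806 -4.701 2.602
endloop
endfacet
facet normal 0.129 -0.665 0.735
outer loop
vertex 2.285 -4.851 2.558
vertex 2.806 -4.701 2.602
vertex 2.143 -3.691 3.633
endloop
endfacet
facet normal 0.179 -0.351 -0.919
outer loop
vertex 2.806 -4.701 2.602
vertex 2.397 -4.189 2.327
vertex 3.087 -4.251 2.485
endloop
endfacet
facet normal 0.685 -0.250 0.685
outer loop
vertex 2.806 -4.701 2.602
vertex 3.087 -4.251 2.485
vertex 2.143 -3.691 3.633
endloop
endfacet

endsolid
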